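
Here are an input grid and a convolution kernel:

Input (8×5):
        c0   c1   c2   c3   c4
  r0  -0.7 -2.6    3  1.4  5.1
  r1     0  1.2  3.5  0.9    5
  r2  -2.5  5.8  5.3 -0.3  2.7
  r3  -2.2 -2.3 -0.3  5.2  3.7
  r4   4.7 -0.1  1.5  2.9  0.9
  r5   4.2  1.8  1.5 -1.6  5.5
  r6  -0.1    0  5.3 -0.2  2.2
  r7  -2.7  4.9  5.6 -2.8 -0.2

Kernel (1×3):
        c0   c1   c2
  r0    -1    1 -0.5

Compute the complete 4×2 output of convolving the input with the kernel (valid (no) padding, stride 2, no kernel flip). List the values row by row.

-3.4 -4.15
5.65 -6.95
-5.55 0.95
-2.55 -6.6

Output[0,0]: The receptive field on the input at this output position is [-0.7 -2.6 3]. Elementwise product with the kernel and sum: -0.7·-1 + -2.6·1 + 3·-0.5.
Output[0,1]: The receptive field on the input at this output position is [3 1.4 5.1]. Elementwise product with the kernel and sum: 3·-1 + 1.4·1 + 5.1·-0.5.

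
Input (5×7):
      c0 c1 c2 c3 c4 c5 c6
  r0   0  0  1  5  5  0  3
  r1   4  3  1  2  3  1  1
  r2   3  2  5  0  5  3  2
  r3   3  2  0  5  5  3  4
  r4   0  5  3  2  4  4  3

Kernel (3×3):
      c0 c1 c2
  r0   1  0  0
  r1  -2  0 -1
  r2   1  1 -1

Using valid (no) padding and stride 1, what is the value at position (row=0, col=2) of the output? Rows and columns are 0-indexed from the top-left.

The receptive field on the input at this output position is [1 5 5 / 1 2 3 / 5 0 5]. Elementwise product with the kernel and sum: 1·1 + 1·-2 + 3·-1 + 5·1 + 0·1 + 5·-1.

-4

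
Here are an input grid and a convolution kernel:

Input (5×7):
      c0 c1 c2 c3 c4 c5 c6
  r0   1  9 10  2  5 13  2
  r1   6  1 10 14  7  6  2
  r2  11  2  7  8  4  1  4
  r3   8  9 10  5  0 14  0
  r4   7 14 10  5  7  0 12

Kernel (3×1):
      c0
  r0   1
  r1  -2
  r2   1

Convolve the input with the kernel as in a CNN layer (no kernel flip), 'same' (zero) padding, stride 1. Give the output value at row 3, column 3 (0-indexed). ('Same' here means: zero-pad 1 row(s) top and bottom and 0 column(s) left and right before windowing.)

3

The receptive field on the zero-padded input at this output position is [8 / 5 / 5]. Elementwise product with the kernel and sum: 8·1 + 5·-2 + 5·1.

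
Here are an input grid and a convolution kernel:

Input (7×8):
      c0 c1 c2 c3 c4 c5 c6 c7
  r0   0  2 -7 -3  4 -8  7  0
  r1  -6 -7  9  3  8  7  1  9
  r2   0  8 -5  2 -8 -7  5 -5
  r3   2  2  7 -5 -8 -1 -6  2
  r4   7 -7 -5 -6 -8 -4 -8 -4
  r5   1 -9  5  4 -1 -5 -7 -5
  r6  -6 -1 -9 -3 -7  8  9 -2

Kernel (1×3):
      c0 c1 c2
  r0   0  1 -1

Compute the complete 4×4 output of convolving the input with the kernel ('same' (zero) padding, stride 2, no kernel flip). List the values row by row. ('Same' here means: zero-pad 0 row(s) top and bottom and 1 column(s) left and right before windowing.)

-2 -4 12 7
-8 -7 -1 10
14 1 -4 -4
-5 -6 -15 11

Output[0,0]: The receptive field on the zero-padded input at this output position is [0 0 2]. Elementwise product with the kernel and sum: 0·1 + 2·-1.
Output[0,1]: The receptive field on the zero-padded input at this output position is [2 -7 -3]. Elementwise product with the kernel and sum: -7·1 + -3·-1.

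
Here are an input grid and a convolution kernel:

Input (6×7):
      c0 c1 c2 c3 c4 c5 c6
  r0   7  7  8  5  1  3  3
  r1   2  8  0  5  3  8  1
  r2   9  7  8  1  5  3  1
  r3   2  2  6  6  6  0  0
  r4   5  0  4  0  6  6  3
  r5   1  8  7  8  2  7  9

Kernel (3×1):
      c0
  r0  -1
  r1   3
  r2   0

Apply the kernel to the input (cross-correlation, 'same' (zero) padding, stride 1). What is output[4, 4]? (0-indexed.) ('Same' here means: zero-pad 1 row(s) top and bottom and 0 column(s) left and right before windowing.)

12

The receptive field on the zero-padded input at this output position is [6 / 6 / 2]. Elementwise product with the kernel and sum: 6·-1 + 6·3.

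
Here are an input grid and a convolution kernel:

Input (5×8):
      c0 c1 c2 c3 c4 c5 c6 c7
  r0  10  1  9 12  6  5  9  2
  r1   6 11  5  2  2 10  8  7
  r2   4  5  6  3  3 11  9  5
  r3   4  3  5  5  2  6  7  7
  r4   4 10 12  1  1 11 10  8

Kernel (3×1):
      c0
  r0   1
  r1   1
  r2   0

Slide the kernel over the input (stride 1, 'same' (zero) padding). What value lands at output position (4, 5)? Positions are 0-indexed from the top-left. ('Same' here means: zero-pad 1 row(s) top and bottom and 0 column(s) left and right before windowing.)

The receptive field on the zero-padded input at this output position is [6 / 11 / 0]. Elementwise product with the kernel and sum: 6·1 + 11·1.

17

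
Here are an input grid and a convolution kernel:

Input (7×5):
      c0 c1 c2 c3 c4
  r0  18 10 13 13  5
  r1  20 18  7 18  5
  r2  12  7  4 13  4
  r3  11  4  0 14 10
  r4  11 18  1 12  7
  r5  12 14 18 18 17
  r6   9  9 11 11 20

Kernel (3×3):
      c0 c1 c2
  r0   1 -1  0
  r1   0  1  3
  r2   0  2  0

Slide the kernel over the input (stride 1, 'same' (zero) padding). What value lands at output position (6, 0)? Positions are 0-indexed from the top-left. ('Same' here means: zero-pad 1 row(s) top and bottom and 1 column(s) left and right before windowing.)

24

The receptive field on the zero-padded input at this output position is [0 12 14 / 0 9 9 / 0 0 0]. Elementwise product with the kernel and sum: 0·1 + 12·-1 + 9·1 + 9·3 + 0·2.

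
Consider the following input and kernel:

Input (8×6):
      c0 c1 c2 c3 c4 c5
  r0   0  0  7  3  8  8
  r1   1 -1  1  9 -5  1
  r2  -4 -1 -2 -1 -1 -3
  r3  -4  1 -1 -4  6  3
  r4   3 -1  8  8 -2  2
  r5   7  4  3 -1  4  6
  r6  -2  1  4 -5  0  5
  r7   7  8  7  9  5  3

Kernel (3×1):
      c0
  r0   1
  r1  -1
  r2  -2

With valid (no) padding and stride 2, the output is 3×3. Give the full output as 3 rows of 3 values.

7 10 15
-6 -17 -3
0 -3 -6

Output[0,0]: The receptive field on the input at this output position is [0 / 1 / -4]. Elementwise product with the kernel and sum: 0·1 + 1·-1 + -4·-2.
Output[0,1]: The receptive field on the input at this output position is [7 / 1 / -2]. Elementwise product with the kernel and sum: 7·1 + 1·-1 + -2·-2.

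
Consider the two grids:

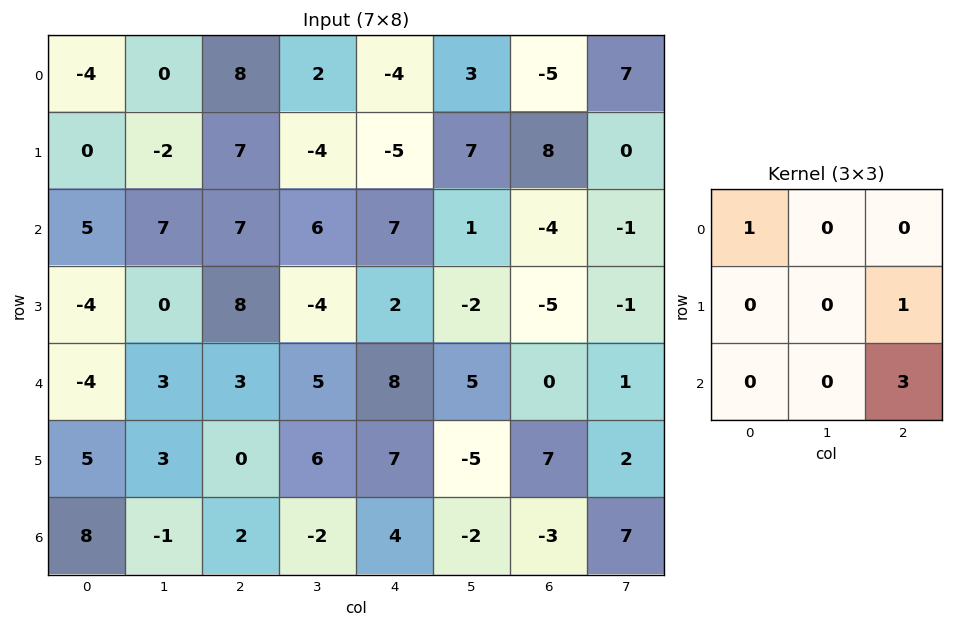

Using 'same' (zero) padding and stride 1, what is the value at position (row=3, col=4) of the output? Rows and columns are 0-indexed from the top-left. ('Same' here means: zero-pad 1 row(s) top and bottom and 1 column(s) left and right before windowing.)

19

The receptive field on the zero-padded input at this output position is [6 7 1 / -4 2 -2 / 5 8 5]. Elementwise product with the kernel and sum: 6·1 + -2·1 + 5·3.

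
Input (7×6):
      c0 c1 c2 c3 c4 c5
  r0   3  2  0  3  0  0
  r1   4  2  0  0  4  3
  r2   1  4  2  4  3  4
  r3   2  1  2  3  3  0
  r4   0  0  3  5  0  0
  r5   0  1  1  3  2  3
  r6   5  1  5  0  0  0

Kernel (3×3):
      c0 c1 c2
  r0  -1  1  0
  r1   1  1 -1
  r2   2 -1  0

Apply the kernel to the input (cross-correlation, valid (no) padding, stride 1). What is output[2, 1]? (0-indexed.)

The receptive field on the input at this output position is [4 2 4 / 1 2 3 / 0 3 5]. Elementwise product with the kernel and sum: 4·-1 + 2·1 + 1·1 + 2·1 + 3·-1 + 0·2 + 3·-1.

-5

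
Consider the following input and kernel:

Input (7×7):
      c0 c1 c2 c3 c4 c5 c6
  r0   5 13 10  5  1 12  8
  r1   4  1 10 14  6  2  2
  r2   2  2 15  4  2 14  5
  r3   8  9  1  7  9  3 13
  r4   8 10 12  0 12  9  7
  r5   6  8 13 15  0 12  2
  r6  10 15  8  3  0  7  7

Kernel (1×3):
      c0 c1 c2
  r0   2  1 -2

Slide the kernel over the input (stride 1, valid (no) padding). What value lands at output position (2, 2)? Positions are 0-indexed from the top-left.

The receptive field on the input at this output position is [15 4 2]. Elementwise product with the kernel and sum: 15·2 + 4·1 + 2·-2.

30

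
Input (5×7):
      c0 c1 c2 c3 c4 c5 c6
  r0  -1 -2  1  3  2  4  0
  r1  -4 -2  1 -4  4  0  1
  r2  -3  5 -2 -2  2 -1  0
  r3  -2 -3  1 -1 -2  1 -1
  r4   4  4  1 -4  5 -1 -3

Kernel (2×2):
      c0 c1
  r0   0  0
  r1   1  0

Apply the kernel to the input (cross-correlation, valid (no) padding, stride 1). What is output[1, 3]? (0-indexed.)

The receptive field on the input at this output position is [-4 4 / -2 2]. Elementwise product with the kernel and sum: -2·1.

-2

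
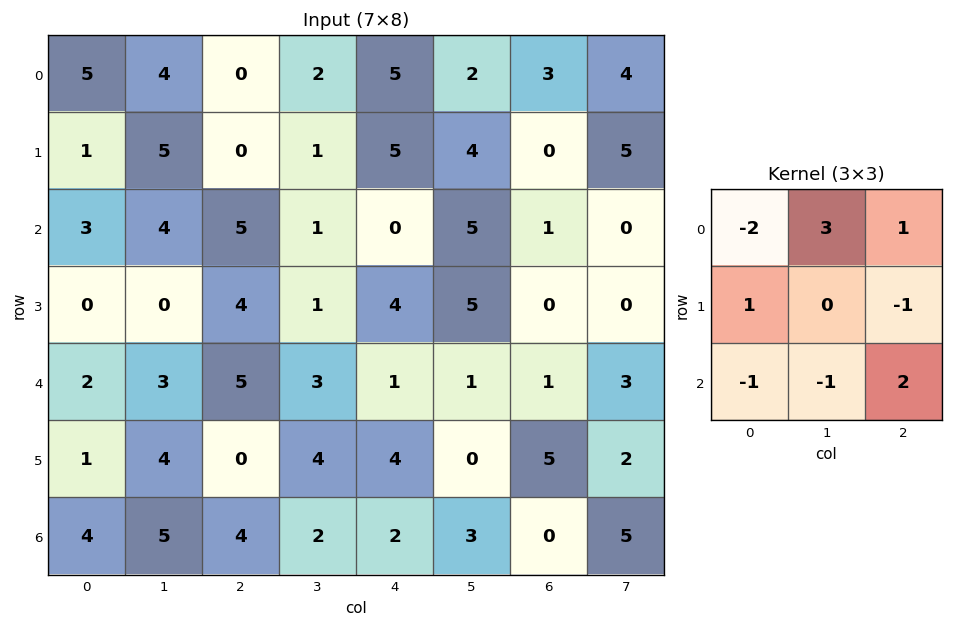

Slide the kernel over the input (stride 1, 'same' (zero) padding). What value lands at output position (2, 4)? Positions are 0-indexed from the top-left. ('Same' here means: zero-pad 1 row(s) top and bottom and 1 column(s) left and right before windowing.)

The receptive field on the zero-padded input at this output position is [1 5 4 / 1 0 5 / 1 4 5]. Elementwise product with the kernel and sum: 1·-2 + 5·3 + 4·1 + 1·1 + 5·-1 + 1·-1 + 4·-1 + 5·2.

18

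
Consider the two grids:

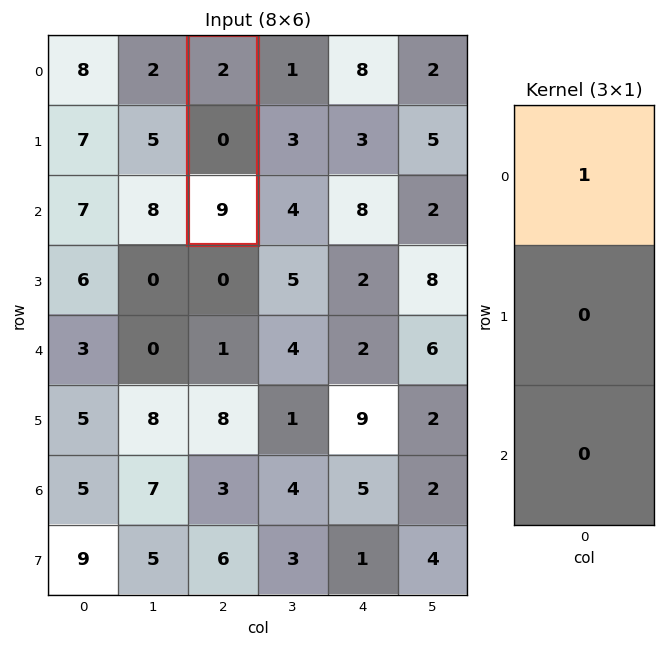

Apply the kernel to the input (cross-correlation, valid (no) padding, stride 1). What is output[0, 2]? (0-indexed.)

2

The receptive field on the input at this output position is [2 / 0 / 9]. Elementwise product with the kernel and sum: 2·1.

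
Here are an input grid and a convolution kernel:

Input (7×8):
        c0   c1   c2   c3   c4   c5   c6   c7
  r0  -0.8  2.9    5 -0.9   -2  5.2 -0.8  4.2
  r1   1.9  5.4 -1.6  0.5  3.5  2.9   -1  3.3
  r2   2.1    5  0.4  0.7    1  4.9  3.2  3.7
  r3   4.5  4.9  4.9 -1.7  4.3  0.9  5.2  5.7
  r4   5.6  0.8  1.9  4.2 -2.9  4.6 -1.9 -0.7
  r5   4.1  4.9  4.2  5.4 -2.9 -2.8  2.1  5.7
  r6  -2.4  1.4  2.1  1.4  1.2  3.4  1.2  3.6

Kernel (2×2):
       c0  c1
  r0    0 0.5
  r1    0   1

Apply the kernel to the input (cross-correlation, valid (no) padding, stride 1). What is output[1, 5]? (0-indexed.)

The receptive field on the input at this output position is [2.9 -1 / 4.9 3.2]. Elementwise product with the kernel and sum: -1·0.5 + 3.2·1.

2.7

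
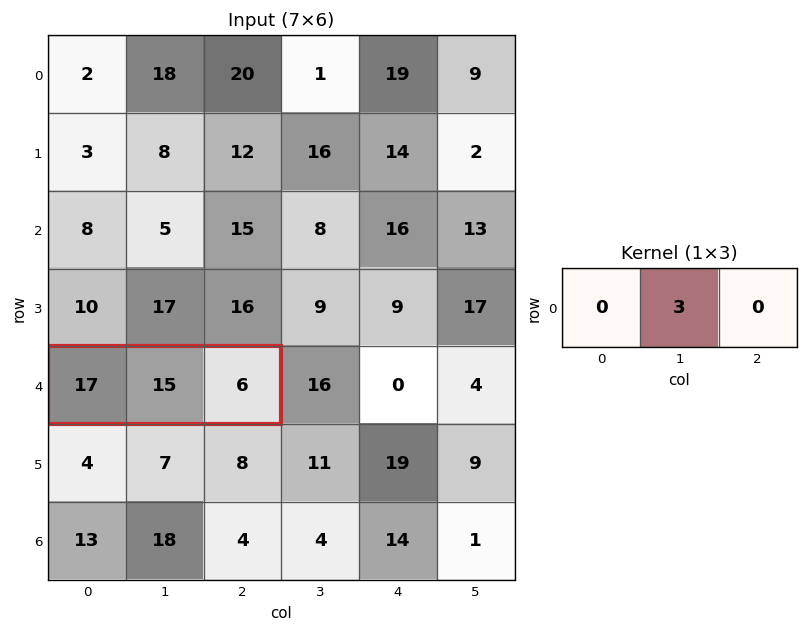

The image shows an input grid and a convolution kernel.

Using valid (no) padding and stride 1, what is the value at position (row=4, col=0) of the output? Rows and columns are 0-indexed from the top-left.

45

The receptive field on the input at this output position is [17 15 6]. Elementwise product with the kernel and sum: 15·3.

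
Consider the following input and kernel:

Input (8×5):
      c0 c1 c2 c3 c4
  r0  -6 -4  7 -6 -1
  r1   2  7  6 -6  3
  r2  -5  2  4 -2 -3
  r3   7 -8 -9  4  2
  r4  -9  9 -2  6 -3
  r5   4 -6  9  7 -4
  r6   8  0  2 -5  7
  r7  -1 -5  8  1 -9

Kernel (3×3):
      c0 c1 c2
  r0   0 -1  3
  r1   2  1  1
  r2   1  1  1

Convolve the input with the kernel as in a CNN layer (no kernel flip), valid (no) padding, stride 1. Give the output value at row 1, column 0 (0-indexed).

The receptive field on the input at this output position is [2 7 6 / -5 2 4 / 7 -8 -9]. Elementwise product with the kernel and sum: 7·-1 + 6·3 + -5·2 + 2·1 + 4·1 + 7·1 + -8·1 + -9·1.

-3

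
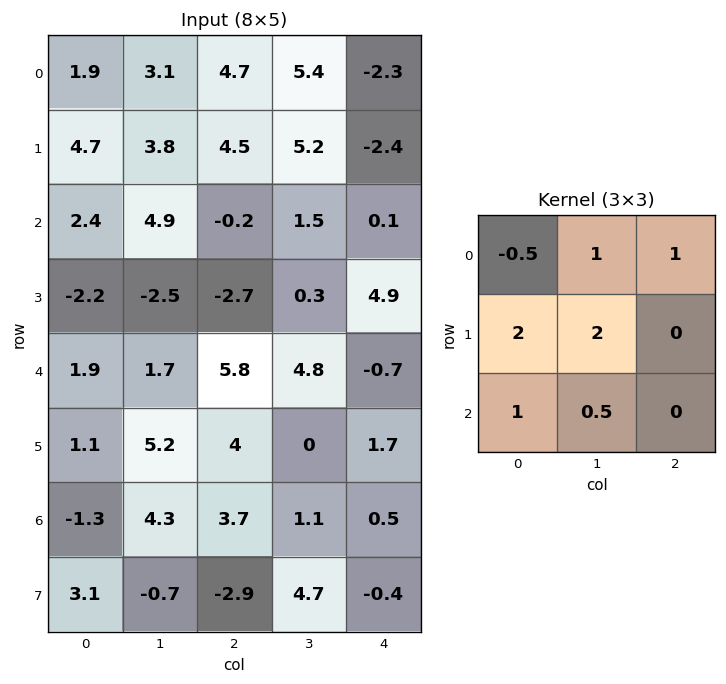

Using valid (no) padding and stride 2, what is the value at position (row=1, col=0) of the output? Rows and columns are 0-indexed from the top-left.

The receptive field on the input at this output position is [2.4 4.9 -0.2 / -2.2 -2.5 -2.7 / 1.9 1.7 5.8]. Elementwise product with the kernel and sum: 2.4·-0.5 + 4.9·1 + -0.2·1 + -2.2·2 + -2.5·2 + 1.9·1 + 1.7·0.5.

-3.15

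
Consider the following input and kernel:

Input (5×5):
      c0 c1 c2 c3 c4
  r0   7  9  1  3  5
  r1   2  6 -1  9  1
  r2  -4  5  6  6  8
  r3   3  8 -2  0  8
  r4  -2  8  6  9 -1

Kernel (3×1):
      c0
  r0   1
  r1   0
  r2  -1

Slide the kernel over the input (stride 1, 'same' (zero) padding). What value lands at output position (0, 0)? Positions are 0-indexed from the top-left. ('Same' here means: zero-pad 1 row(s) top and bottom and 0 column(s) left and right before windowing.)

The receptive field on the zero-padded input at this output position is [0 / 7 / 2]. Elementwise product with the kernel and sum: 0·1 + 2·-1.

-2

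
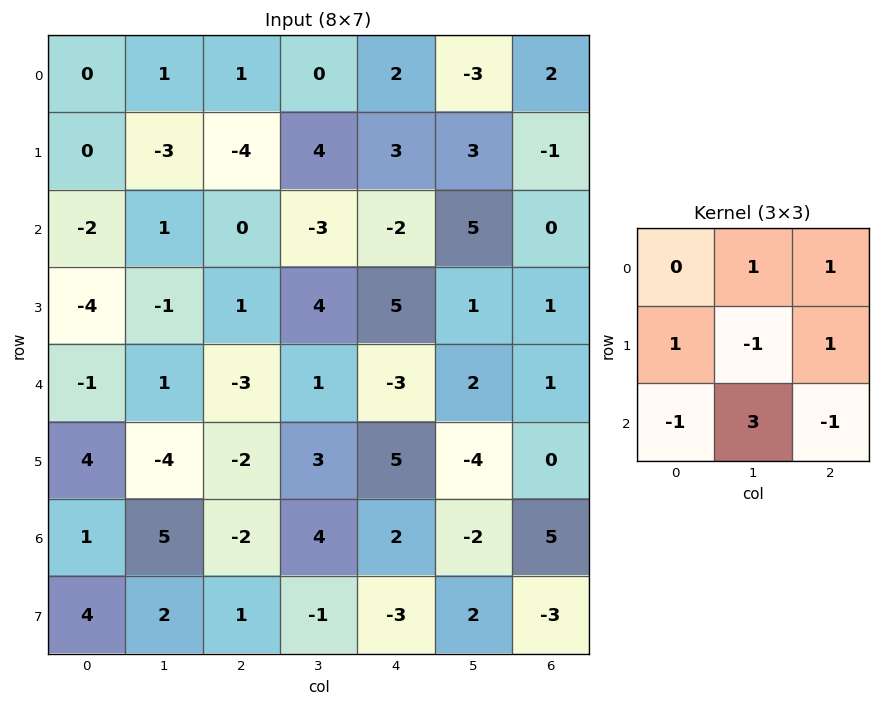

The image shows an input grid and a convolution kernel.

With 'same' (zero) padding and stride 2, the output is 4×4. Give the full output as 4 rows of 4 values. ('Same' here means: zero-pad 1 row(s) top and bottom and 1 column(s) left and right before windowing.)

Output[0,0]: The receptive field on the zero-padded input at this output position is [0 0 0 / 0 0 1 / 0 0 -3]. Elementwise product with the kernel and sum: 0·1 + 0·1 + 0·1 + 0·-1 + 1·1 + 0·-1 + 0·3 + -3·-1.

4 -13 -3 -11
-11 -2 20 6
13 5 28 6
14 14 -9 -18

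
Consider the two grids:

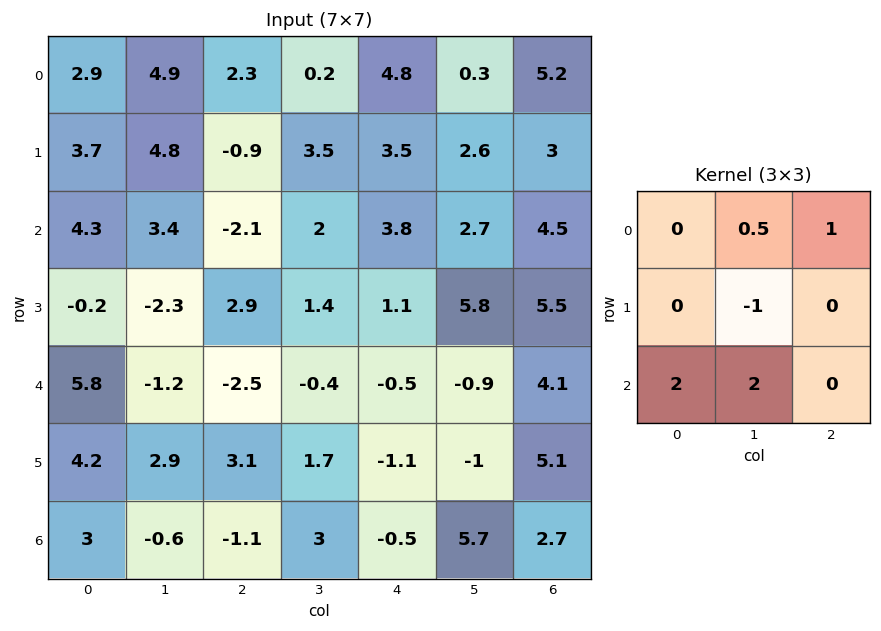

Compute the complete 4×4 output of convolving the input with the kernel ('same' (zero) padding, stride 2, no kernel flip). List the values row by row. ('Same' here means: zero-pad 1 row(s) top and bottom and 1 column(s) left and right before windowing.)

Output[0,0]: The receptive field on the zero-padded input at this output position is [0 0 0 / 0 2.9 4.9 / 0 3.7 4.8]. Elementwise product with the kernel and sum: 0·0.5 + 0·1 + 2.9·-1 + 0·2 + 3.7·2.
Output[0,1]: The receptive field on the zero-padded input at this output position is [0 0 0 / 4.9 2.3 0.2 / 4.8 -0.9 3.5]. Elementwise product with the kernel and sum: 0·0.5 + 0·1 + 2.3·-1 + 4.8·2 + -0.9·2.

4.5 5.5 9.2 6
1.95 6.35 5.55 19.6
0.2 17.35 8.05 6.85
2 4.35 -1.05 -0.15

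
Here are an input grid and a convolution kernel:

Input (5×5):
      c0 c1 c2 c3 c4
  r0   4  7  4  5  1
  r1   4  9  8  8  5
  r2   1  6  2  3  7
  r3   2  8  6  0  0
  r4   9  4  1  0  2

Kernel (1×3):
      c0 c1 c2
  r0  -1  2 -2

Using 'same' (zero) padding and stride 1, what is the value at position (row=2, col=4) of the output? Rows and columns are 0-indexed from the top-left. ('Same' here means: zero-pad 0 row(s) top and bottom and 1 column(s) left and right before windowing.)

The receptive field on the zero-padded input at this output position is [3 7 0]. Elementwise product with the kernel and sum: 3·-1 + 7·2 + 0·-2.

11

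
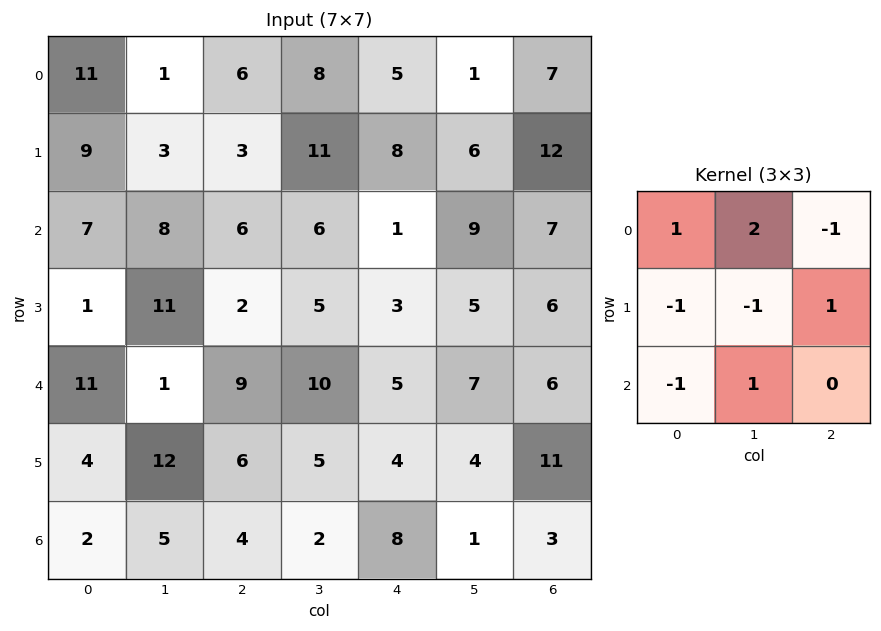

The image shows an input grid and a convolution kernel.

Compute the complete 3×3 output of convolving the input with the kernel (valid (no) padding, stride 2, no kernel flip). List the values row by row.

-1 11 6
-3 14 12
-3 15 9

Output[0,0]: The receptive field on the input at this output position is [11 1 6 / 9 3 3 / 7 8 6]. Elementwise product with the kernel and sum: 11·1 + 1·2 + 6·-1 + 9·-1 + 3·-1 + 3·1 + 7·-1 + 8·1.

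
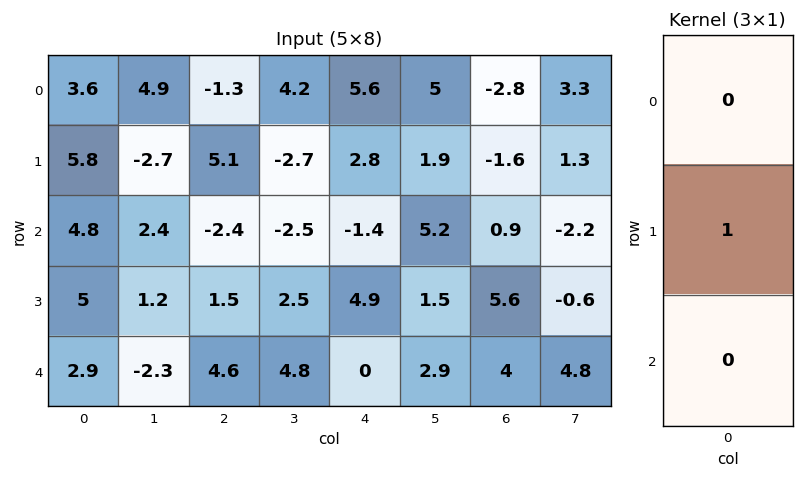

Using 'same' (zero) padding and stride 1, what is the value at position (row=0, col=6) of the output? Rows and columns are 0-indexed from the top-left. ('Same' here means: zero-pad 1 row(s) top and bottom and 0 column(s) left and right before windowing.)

The receptive field on the zero-padded input at this output position is [0 / -2.8 / -1.6]. Elementwise product with the kernel and sum: -2.8·1.

-2.8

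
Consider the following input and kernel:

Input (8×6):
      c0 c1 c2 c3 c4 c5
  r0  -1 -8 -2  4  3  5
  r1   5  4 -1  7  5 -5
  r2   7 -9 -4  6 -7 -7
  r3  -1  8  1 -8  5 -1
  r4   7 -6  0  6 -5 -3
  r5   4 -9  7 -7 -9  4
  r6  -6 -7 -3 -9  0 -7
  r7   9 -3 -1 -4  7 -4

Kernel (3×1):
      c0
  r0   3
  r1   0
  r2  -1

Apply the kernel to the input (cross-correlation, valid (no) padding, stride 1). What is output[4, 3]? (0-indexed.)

27

The receptive field on the input at this output position is [6 / -7 / -9]. Elementwise product with the kernel and sum: 6·3 + -9·-1.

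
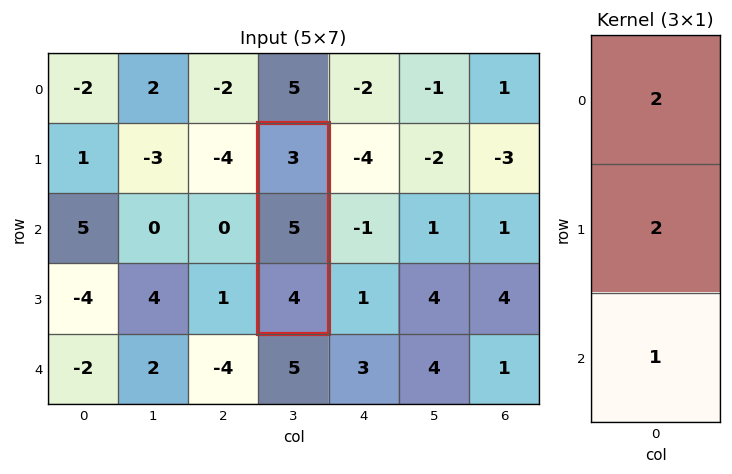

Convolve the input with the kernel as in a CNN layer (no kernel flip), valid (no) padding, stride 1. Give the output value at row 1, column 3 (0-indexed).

The receptive field on the input at this output position is [3 / 5 / 4]. Elementwise product with the kernel and sum: 3·2 + 5·2 + 4·1.

20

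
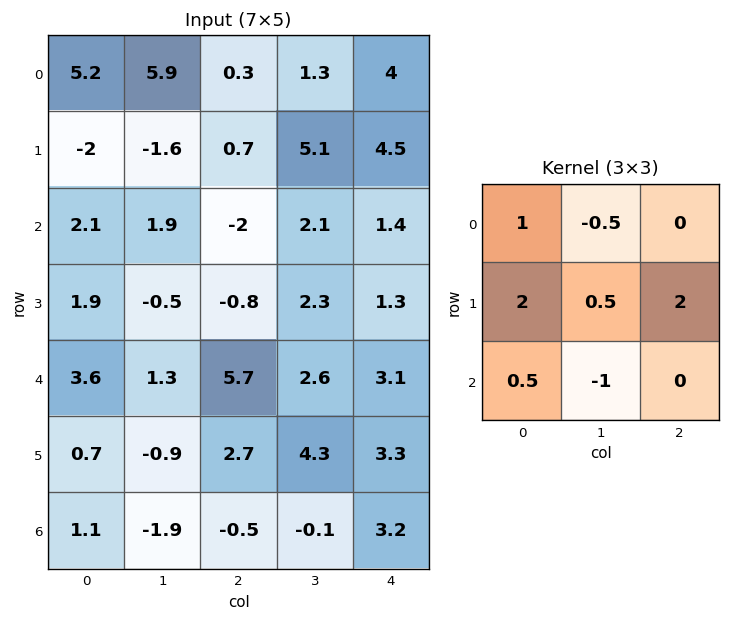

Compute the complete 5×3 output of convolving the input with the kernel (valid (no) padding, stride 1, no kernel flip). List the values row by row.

-2 16.05 9.5
1.4 5.6 -4.7
3.6 1.05 -0.65
22.65 7.4 14
11.75 6.15 18.4

Output[0,0]: The receptive field on the input at this output position is [5.2 5.9 0.3 / -2 -1.6 0.7 / 2.1 1.9 -2]. Elementwise product with the kernel and sum: 5.2·1 + 5.9·-0.5 + -2·2 + -1.6·0.5 + 0.7·2 + 2.1·0.5 + 1.9·-1.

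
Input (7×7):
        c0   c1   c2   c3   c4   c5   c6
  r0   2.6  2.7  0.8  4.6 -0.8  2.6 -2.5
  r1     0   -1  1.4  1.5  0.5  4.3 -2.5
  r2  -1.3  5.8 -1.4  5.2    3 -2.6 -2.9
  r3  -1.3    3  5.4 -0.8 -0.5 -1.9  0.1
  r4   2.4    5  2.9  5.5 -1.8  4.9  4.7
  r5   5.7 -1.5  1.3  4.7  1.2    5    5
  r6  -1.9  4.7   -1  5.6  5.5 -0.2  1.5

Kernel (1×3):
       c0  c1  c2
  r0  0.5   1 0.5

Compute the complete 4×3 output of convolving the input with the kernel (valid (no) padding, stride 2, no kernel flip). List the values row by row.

Output[0,0]: The receptive field on the input at this output position is [2.6 2.7 0.8]. Elementwise product with the kernel and sum: 2.6·0.5 + 2.7·1 + 0.8·0.5.
Output[0,1]: The receptive field on the input at this output position is [0.8 4.6 -0.8]. Elementwise product with the kernel and sum: 0.8·0.5 + 4.6·1 + -0.8·0.5.

4.4 4.6 0.95
4.45 6 -2.55
7.65 6.05 6.35
3.25 7.85 3.3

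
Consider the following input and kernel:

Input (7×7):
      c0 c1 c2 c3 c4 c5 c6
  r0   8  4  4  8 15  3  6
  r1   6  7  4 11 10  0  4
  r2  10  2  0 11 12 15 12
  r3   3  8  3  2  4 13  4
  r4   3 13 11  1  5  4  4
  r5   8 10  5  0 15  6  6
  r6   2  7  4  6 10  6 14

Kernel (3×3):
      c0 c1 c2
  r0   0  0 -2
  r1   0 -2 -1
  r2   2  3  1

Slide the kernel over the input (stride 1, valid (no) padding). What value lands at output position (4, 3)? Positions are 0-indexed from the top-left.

The receptive field on the input at this output position is [1 5 4 / 0 15 6 / 6 10 6]. Elementwise product with the kernel and sum: 4·-2 + 15·-2 + 6·-1 + 6·2 + 10·3 + 6·1.

4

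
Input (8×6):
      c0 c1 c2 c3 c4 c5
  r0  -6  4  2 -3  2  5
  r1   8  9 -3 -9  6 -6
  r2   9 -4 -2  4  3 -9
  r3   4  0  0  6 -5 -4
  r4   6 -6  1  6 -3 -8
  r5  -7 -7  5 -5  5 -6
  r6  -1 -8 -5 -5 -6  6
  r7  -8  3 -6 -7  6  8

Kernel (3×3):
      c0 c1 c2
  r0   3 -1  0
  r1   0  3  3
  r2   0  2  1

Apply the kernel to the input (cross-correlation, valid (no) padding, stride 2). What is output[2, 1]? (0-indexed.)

The receptive field on the input at this output position is [1 6 -3 / 5 -5 5 / -5 -5 -6]. Elementwise product with the kernel and sum: 1·3 + 6·-1 + -5·3 + 5·3 + -5·2 + -6·1.

-19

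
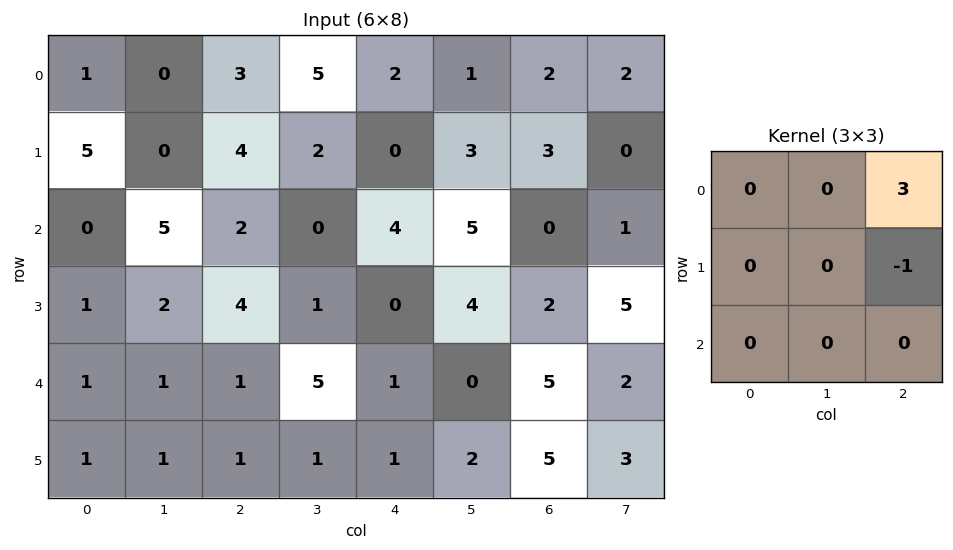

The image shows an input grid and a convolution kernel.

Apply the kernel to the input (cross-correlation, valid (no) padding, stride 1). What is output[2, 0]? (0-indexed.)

The receptive field on the input at this output position is [0 5 2 / 1 2 4 / 1 1 1]. Elementwise product with the kernel and sum: 2·3 + 4·-1.

2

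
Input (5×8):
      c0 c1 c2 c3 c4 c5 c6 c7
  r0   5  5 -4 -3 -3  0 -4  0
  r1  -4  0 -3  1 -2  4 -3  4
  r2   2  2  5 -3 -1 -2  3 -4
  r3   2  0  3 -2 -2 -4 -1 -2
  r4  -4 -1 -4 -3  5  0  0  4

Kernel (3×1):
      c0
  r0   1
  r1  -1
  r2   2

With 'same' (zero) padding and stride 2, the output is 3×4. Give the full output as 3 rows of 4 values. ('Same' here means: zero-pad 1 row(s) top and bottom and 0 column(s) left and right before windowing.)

-13 -2 -1 -2
-2 -2 -5 -8
6 7 -7 -1

Output[0,0]: The receptive field on the zero-padded input at this output position is [0 / 5 / -4]. Elementwise product with the kernel and sum: 0·1 + 5·-1 + -4·2.
Output[0,1]: The receptive field on the zero-padded input at this output position is [0 / -4 / -3]. Elementwise product with the kernel and sum: 0·1 + -4·-1 + -3·2.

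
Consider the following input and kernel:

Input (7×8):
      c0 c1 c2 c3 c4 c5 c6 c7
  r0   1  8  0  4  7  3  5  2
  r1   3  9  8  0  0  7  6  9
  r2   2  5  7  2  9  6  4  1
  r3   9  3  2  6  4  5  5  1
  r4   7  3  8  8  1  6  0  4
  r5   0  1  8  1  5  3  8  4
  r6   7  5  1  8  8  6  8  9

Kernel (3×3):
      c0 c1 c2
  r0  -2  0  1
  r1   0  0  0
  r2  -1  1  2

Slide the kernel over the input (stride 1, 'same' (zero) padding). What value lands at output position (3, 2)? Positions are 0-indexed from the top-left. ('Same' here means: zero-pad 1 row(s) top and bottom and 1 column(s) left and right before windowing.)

The receptive field on the zero-padded input at this output position is [5 7 2 / 3 2 6 / 3 8 8]. Elementwise product with the kernel and sum: 5·-2 + 2·1 + 3·-1 + 8·1 + 8·2.

13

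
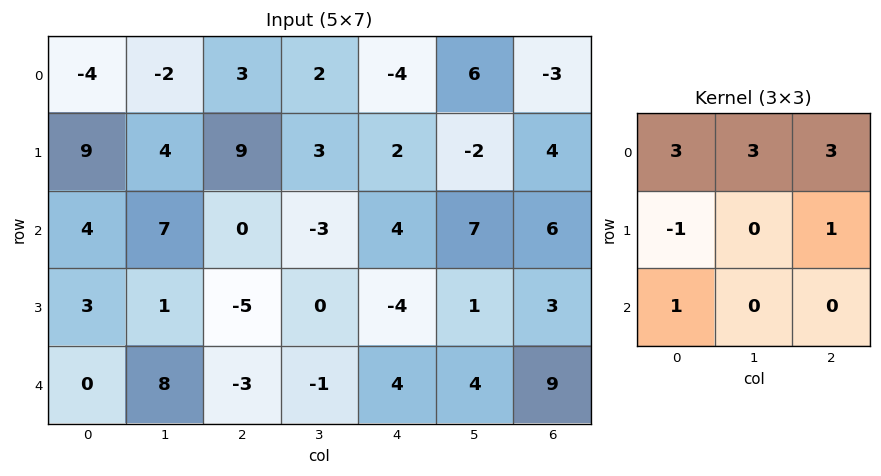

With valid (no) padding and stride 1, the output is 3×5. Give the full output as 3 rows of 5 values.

-5 15 -4 4 3
65 39 41 19 10
25 19 1 24 62

Output[0,0]: The receptive field on the input at this output position is [-4 -2 3 / 9 4 9 / 4 7 0]. Elementwise product with the kernel and sum: -4·3 + -2·3 + 3·3 + 9·-1 + 9·1 + 4·1.
Output[0,1]: The receptive field on the input at this output position is [-2 3 2 / 4 9 3 / 7 0 -3]. Elementwise product with the kernel and sum: -2·3 + 3·3 + 2·3 + 4·-1 + 3·1 + 7·1.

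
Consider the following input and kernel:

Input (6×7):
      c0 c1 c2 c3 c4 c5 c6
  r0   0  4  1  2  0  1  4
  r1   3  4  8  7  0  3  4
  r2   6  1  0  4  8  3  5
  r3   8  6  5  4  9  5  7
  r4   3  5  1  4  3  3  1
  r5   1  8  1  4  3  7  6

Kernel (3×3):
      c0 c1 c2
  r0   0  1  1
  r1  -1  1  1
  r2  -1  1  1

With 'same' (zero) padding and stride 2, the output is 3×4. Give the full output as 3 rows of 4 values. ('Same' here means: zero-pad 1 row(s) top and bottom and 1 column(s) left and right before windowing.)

Output[0,0]: The receptive field on the zero-padded input at this output position is [0 0 0 / 0 0 4 / 0 3 4]. Elementwise product with the kernel and sum: 0·1 + 0·1 + 0·-1 + 0·1 + 4·1 + 0·-1 + 3·1 + 4·1.

11 10 -5 4
28 21 20 8
31 6 22 4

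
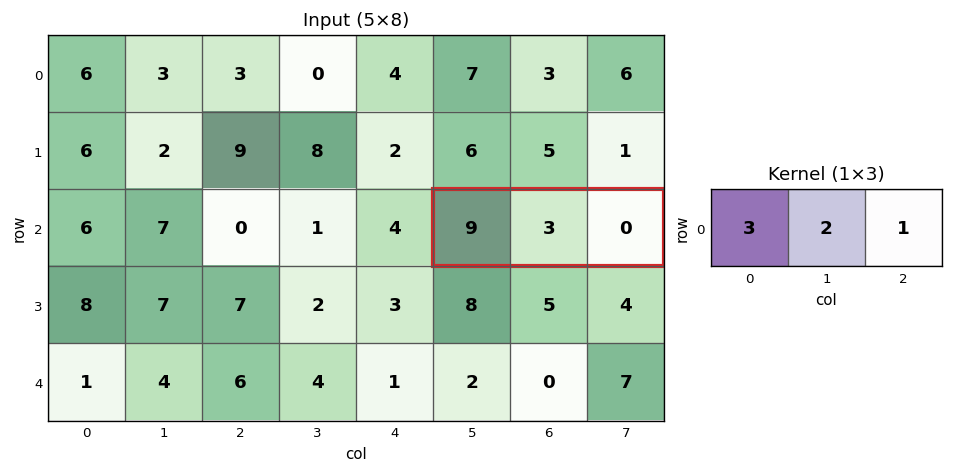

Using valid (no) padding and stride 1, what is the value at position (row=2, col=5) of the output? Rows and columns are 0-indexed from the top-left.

33

The receptive field on the input at this output position is [9 3 0]. Elementwise product with the kernel and sum: 9·3 + 3·2 + 0·1.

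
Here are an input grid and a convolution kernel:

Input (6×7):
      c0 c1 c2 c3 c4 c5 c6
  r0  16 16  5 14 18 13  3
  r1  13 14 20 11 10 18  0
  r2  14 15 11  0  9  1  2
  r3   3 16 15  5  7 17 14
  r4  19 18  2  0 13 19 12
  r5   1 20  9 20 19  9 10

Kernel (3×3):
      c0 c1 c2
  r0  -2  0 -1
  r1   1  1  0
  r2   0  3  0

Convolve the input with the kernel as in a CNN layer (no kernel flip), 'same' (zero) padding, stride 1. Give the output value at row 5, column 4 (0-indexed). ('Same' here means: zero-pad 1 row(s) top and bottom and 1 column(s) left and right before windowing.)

20

The receptive field on the zero-padded input at this output position is [0 13 19 / 20 19 9 / 0 0 0]. Elementwise product with the kernel and sum: 0·-2 + 19·-1 + 20·1 + 19·1 + 0·3.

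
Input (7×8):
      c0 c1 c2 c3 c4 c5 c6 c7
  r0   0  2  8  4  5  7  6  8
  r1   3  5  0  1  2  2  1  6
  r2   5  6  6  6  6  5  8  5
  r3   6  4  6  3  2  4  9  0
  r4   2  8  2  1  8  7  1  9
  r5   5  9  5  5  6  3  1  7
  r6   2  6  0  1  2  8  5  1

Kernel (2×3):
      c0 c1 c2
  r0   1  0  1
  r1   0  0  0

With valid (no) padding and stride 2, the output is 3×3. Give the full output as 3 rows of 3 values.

Output[0,0]: The receptive field on the input at this output position is [0 2 8 / 3 5 0]. Elementwise product with the kernel and sum: 0·1 + 8·1.

8 13 11
11 12 14
4 10 9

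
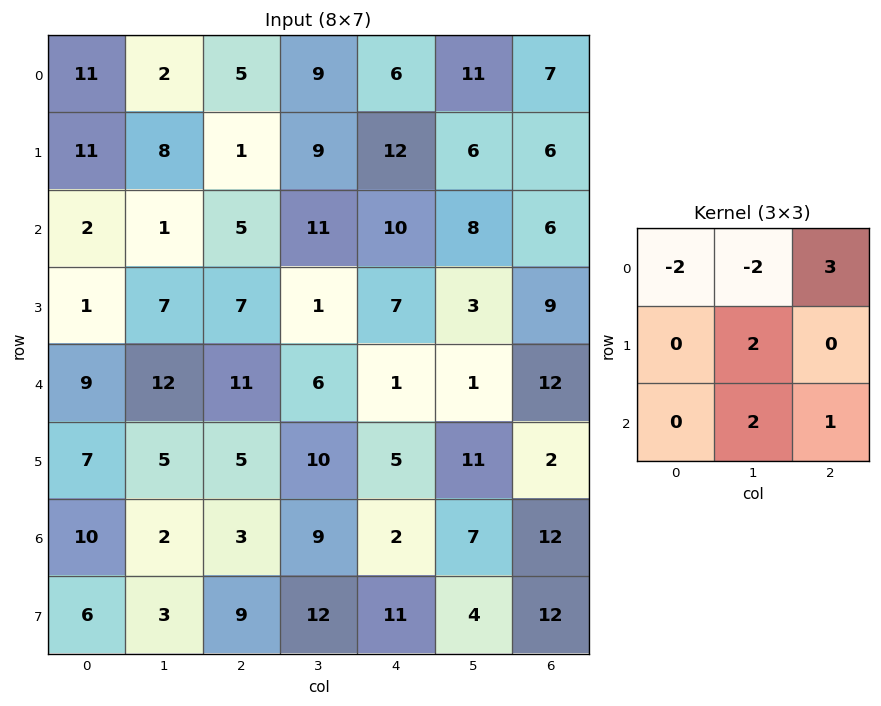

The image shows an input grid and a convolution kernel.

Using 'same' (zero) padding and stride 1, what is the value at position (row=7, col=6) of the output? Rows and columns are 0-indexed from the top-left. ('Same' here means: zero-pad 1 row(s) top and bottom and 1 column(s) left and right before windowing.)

The receptive field on the zero-padded input at this output position is [7 12 0 / 4 12 0 / 0 0 0]. Elementwise product with the kernel and sum: 7·-2 + 12·-2 + 0·3 + 12·2 + 0·2 + 0·1.

-14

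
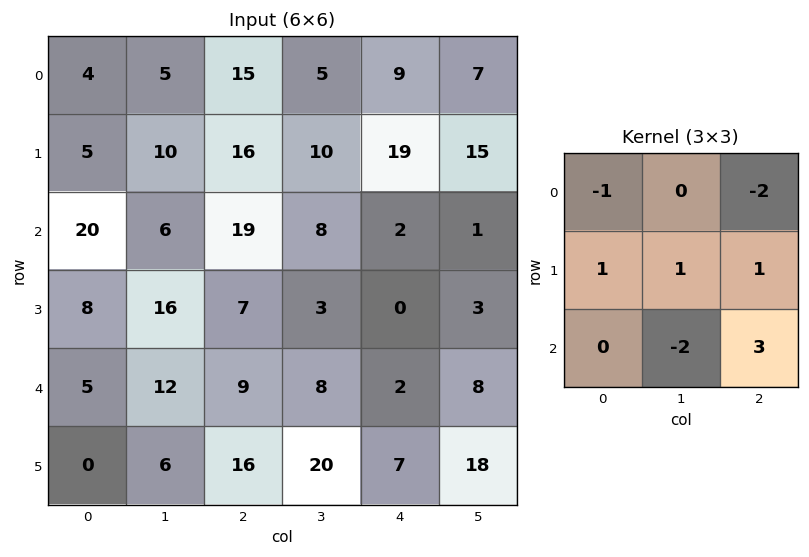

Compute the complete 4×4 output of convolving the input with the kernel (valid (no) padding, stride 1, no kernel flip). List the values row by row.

42 7 2 24
-3 -2 -31 -20
-24 10 -23 16
40 35 -7 49

Output[0,0]: The receptive field on the input at this output position is [4 5 15 / 5 10 16 / 20 6 19]. Elementwise product with the kernel and sum: 4·-1 + 15·-2 + 5·1 + 10·1 + 16·1 + 6·-2 + 19·3.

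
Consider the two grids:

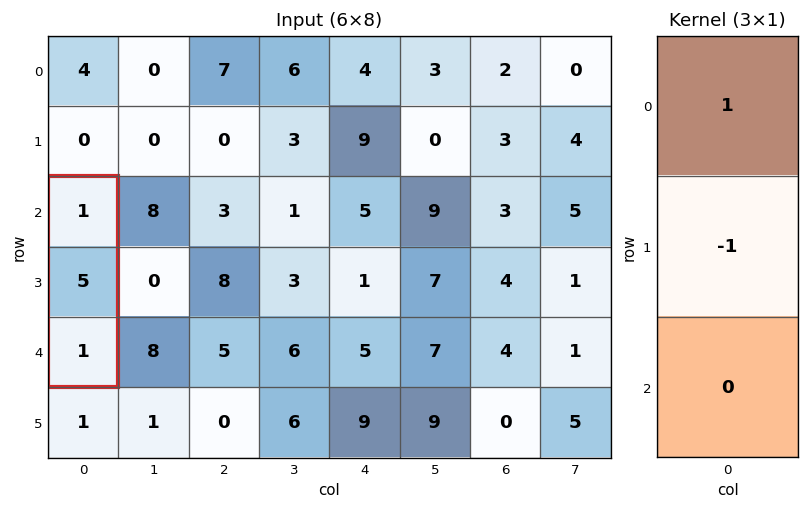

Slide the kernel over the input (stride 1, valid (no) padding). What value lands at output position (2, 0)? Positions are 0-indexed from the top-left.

The receptive field on the input at this output position is [1 / 5 / 1]. Elementwise product with the kernel and sum: 1·1 + 5·-1.

-4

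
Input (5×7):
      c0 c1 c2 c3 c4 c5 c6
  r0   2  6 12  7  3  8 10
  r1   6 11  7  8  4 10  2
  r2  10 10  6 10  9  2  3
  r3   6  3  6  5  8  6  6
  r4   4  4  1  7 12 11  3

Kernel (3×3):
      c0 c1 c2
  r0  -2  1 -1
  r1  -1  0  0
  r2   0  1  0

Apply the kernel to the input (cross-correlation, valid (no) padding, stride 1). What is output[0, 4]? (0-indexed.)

-10

The receptive field on the input at this output position is [3 8 10 / 4 10 2 / 9 2 3]. Elementwise product with the kernel and sum: 3·-2 + 8·1 + 10·-1 + 4·-1 + 2·1.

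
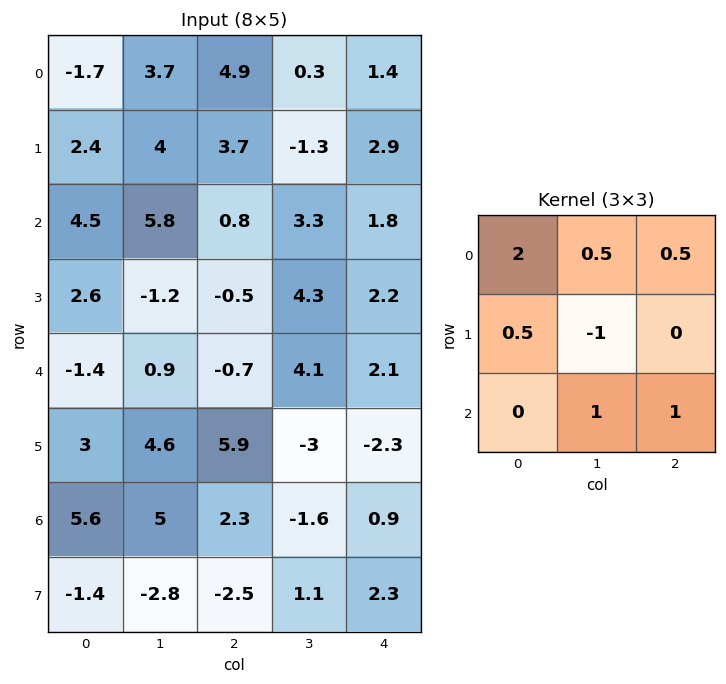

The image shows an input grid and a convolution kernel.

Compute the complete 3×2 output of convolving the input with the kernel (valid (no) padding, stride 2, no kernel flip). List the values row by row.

Output[0,0]: The receptive field on the input at this output position is [-1.7 3.7 4.9 / 2.4 4 3.7 / 4.5 5.8 0.8]. Elementwise product with the kernel and sum: -1.7·2 + 3.7·0.5 + 4.9·0.5 + 2.4·0.5 + 4·-1 + 5.8·1 + 0.8·1.
Output[0,1]: The receptive field on the input at this output position is [4.9 0.3 1.4 / 3.7 -1.3 2.9 / 0.8 3.3 1.8]. Elementwise product with the kernel and sum: 4.9·2 + 0.3·0.5 + 1.4·0.5 + 3.7·0.5 + -1.3·-1 + 3.3·1 + 1.8·1.

4.7 18.9
15 5.8
1.5 6.95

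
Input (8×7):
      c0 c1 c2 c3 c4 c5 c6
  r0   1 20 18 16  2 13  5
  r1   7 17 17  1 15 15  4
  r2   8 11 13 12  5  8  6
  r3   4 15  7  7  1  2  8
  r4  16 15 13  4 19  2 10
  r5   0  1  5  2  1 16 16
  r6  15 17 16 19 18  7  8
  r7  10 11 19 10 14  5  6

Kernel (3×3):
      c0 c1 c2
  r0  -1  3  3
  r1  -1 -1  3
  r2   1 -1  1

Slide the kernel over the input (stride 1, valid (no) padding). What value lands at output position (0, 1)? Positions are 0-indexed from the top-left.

The receptive field on the input at this output position is [20 18 16 / 17 17 1 / 11 13 12]. Elementwise product with the kernel and sum: 20·-1 + 18·3 + 16·3 + 17·-1 + 17·-1 + 1·3 + 11·1 + 13·-1 + 12·1.

61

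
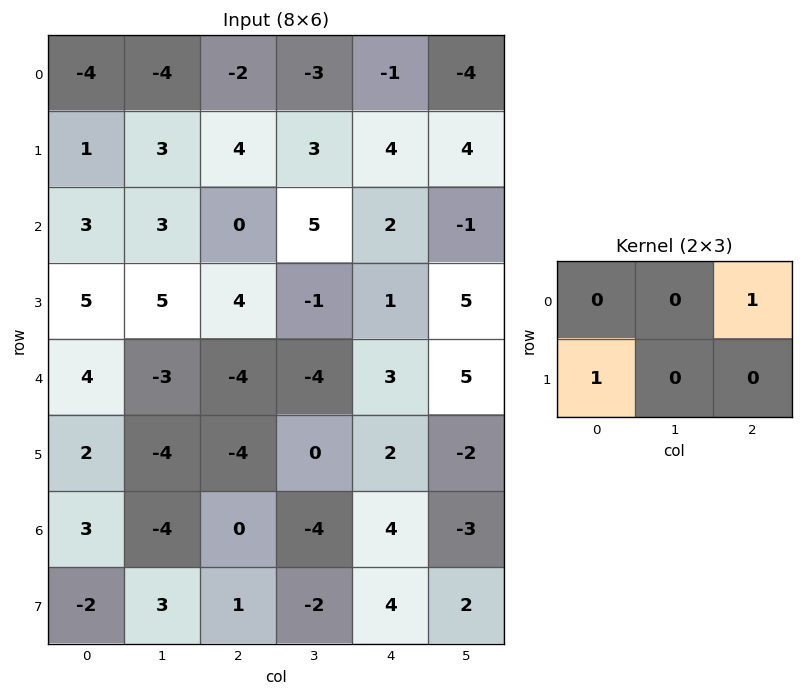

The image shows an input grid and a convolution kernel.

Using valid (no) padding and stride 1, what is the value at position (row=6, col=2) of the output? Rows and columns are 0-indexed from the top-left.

5

The receptive field on the input at this output position is [0 -4 4 / 1 -2 4]. Elementwise product with the kernel and sum: 4·1 + 1·1.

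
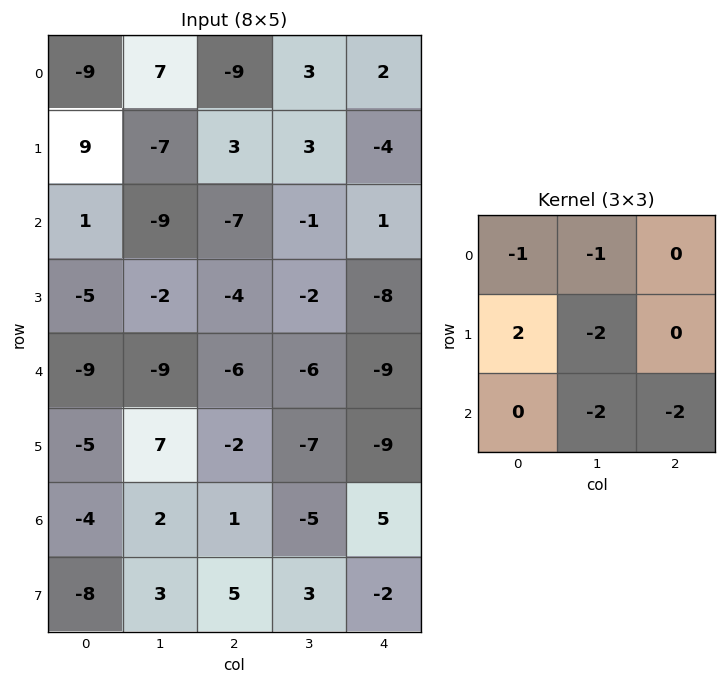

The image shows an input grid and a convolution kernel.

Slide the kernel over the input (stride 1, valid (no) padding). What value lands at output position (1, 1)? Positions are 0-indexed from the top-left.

The receptive field on the input at this output position is [-7 3 3 / -9 -7 -1 / -2 -4 -2]. Elementwise product with the kernel and sum: -7·-1 + 3·-1 + -9·2 + -7·-2 + -4·-2 + -2·-2.

12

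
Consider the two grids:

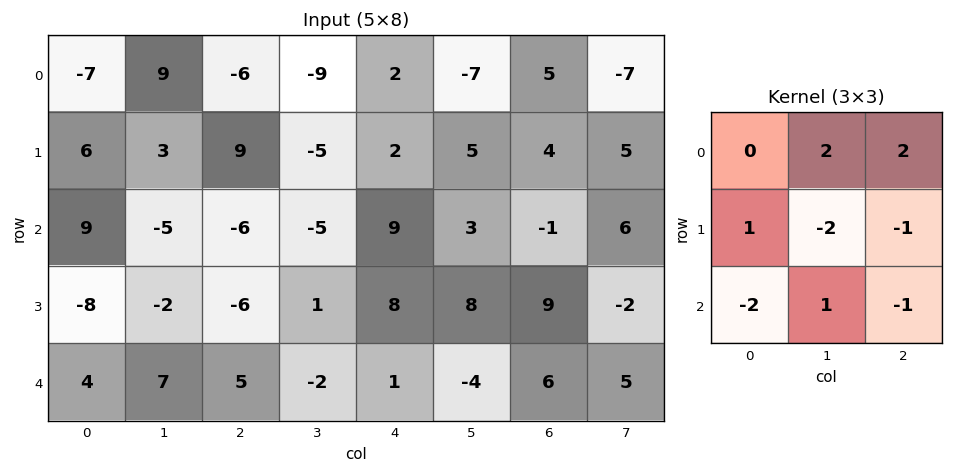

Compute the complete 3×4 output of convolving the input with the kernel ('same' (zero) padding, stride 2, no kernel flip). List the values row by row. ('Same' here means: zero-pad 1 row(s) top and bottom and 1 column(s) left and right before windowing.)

8 38 1 -21
-1 17 -14 12
-35 -11 32 -7

Output[0,0]: The receptive field on the zero-padded input at this output position is [0 0 0 / 0 -7 9 / 0 6 3]. Elementwise product with the kernel and sum: 0·2 + 0·2 + 0·1 + -7·-2 + 9·-1 + 0·-2 + 6·1 + 3·-1.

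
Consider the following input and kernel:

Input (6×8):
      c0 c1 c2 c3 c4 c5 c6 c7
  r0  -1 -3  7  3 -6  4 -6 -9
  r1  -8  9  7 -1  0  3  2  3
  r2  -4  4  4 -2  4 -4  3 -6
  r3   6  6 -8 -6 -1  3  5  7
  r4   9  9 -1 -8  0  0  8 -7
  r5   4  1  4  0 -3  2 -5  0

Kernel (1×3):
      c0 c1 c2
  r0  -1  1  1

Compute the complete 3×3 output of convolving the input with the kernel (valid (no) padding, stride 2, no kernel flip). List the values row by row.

5 -10 4
12 -2 -5
-1 -7 8

Output[0,0]: The receptive field on the input at this output position is [-1 -3 7]. Elementwise product with the kernel and sum: -1·-1 + -3·1 + 7·1.
Output[0,1]: The receptive field on the input at this output position is [7 3 -6]. Elementwise product with the kernel and sum: 7·-1 + 3·1 + -6·1.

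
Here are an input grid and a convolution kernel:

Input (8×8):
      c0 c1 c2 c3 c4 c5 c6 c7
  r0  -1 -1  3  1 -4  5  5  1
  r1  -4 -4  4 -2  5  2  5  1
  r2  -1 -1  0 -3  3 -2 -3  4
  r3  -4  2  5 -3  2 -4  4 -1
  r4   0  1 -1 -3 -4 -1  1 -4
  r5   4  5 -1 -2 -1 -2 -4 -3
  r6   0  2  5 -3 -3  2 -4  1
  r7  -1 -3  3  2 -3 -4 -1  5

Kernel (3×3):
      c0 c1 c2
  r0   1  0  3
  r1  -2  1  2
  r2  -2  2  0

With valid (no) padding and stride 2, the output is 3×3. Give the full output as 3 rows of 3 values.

20 -15 3
21 -4 0
-4 -31 1

Output[0,0]: The receptive field on the input at this output position is [-1 -1 3 / -4 -4 4 / -1 -1 0]. Elementwise product with the kernel and sum: -1·1 + 3·3 + -4·-2 + -4·1 + 4·2 + -1·-2 + -1·2.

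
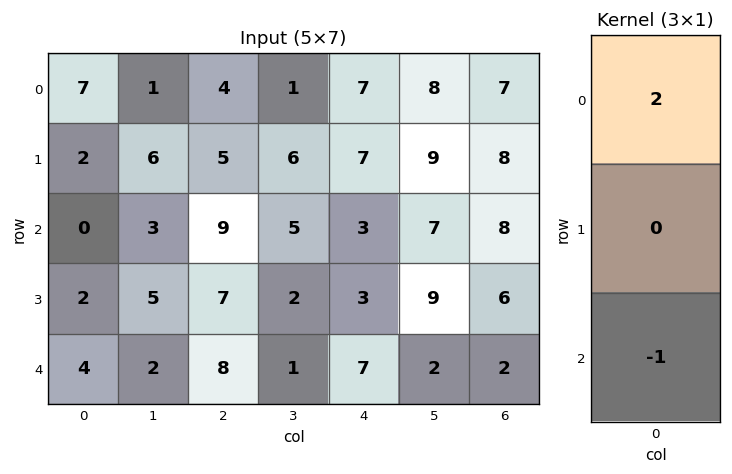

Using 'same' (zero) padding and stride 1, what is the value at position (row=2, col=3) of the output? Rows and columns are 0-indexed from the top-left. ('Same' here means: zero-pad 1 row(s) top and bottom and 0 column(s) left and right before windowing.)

10

The receptive field on the zero-padded input at this output position is [6 / 5 / 2]. Elementwise product with the kernel and sum: 6·2 + 2·-1.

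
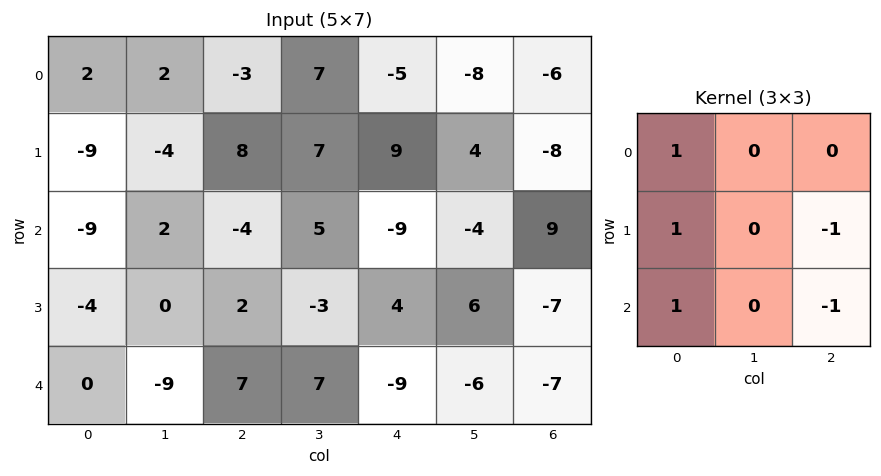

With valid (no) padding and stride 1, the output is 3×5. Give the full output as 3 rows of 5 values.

-20 -12 1 19 -6
-20 -4 11 7 2
-22 -11 10 9 0

Output[0,0]: The receptive field on the input at this output position is [2 2 -3 / -9 -4 8 / -9 2 -4]. Elementwise product with the kernel and sum: 2·1 + -9·1 + 8·-1 + -9·1 + -4·-1.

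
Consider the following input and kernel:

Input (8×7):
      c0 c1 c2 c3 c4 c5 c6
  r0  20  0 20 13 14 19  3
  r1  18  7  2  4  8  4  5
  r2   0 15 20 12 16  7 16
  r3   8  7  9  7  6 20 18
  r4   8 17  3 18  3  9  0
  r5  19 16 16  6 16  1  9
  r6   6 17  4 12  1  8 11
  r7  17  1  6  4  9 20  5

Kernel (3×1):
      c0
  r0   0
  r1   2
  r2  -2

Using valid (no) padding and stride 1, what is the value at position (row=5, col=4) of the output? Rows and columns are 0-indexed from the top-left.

-16

The receptive field on the input at this output position is [16 / 1 / 9]. Elementwise product with the kernel and sum: 1·2 + 9·-2.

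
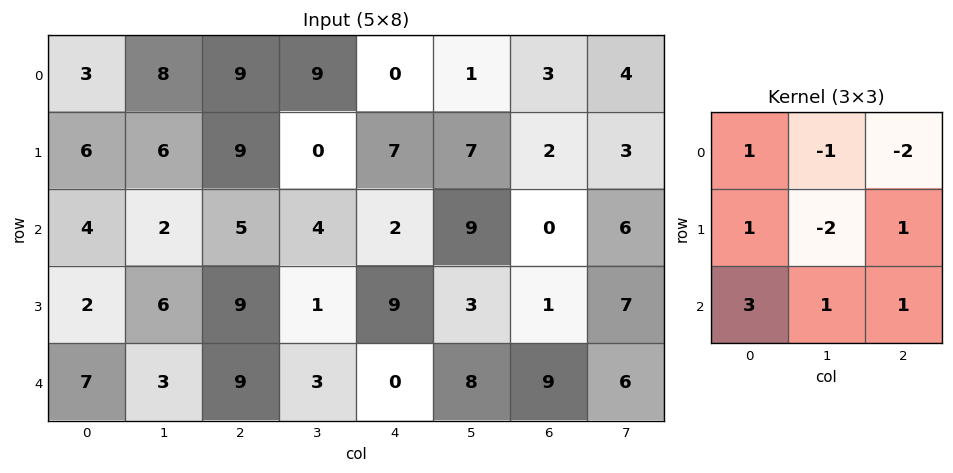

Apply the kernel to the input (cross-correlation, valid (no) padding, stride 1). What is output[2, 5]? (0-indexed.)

44

The receptive field on the input at this output position is [9 0 6 / 3 1 7 / 8 9 6]. Elementwise product with the kernel and sum: 9·1 + 0·-1 + 6·-2 + 3·1 + 1·-2 + 7·1 + 8·3 + 9·1 + 6·1.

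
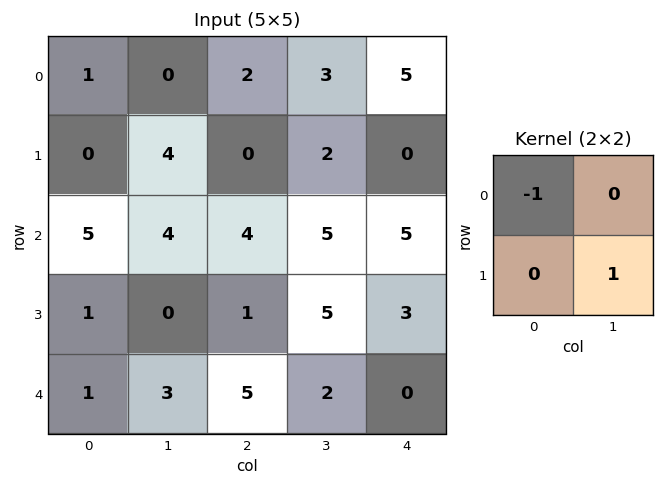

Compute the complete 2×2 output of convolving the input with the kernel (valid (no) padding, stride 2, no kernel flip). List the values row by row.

3 0
-5 1

Output[0,0]: The receptive field on the input at this output position is [1 0 / 0 4]. Elementwise product with the kernel and sum: 1·-1 + 4·1.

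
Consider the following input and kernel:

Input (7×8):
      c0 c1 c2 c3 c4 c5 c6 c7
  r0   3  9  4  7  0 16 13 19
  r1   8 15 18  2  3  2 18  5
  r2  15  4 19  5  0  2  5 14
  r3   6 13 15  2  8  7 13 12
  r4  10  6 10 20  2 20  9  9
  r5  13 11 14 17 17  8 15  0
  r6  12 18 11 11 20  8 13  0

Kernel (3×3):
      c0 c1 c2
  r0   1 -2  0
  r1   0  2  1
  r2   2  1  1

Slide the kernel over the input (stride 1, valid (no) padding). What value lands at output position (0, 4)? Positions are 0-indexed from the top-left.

The receptive field on the input at this output position is [0 16 13 / 3 2 18 / 0 2 5]. Elementwise product with the kernel and sum: 0·1 + 16·-2 + 2·2 + 18·1 + 0·2 + 2·1 + 5·1.

-3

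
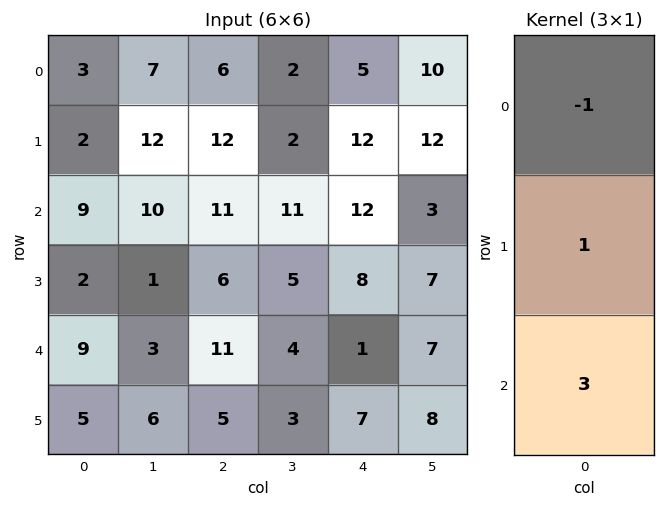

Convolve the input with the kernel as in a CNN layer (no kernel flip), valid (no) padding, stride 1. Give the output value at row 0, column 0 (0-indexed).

26

The receptive field on the input at this output position is [3 / 2 / 9]. Elementwise product with the kernel and sum: 3·-1 + 2·1 + 9·3.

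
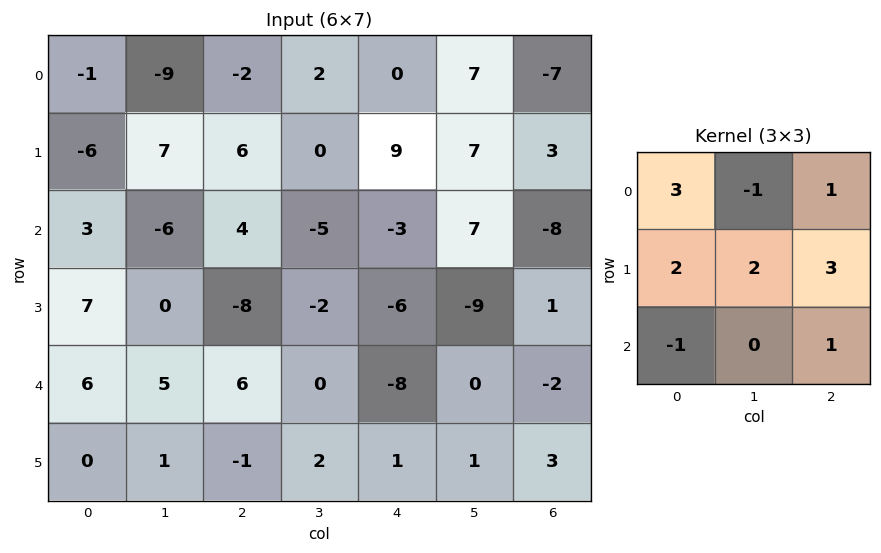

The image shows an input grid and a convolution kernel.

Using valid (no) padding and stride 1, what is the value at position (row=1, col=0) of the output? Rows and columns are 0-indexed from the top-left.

The receptive field on the input at this output position is [-6 7 6 / 3 -6 4 / 7 0 -8]. Elementwise product with the kernel and sum: -6·3 + 7·-1 + 6·1 + 3·2 + -6·2 + 4·3 + 7·-1 + -8·1.

-28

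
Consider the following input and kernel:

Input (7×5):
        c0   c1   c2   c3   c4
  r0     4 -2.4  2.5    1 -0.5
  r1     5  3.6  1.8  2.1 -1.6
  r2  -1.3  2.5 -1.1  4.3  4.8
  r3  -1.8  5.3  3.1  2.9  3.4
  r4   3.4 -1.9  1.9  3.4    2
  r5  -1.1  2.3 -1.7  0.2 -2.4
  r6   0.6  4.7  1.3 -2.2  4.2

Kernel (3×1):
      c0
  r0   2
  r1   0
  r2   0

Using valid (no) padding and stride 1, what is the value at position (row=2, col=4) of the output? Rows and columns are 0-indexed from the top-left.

The receptive field on the input at this output position is [4.8 / 3.4 / 2]. Elementwise product with the kernel and sum: 4.8·2.

9.6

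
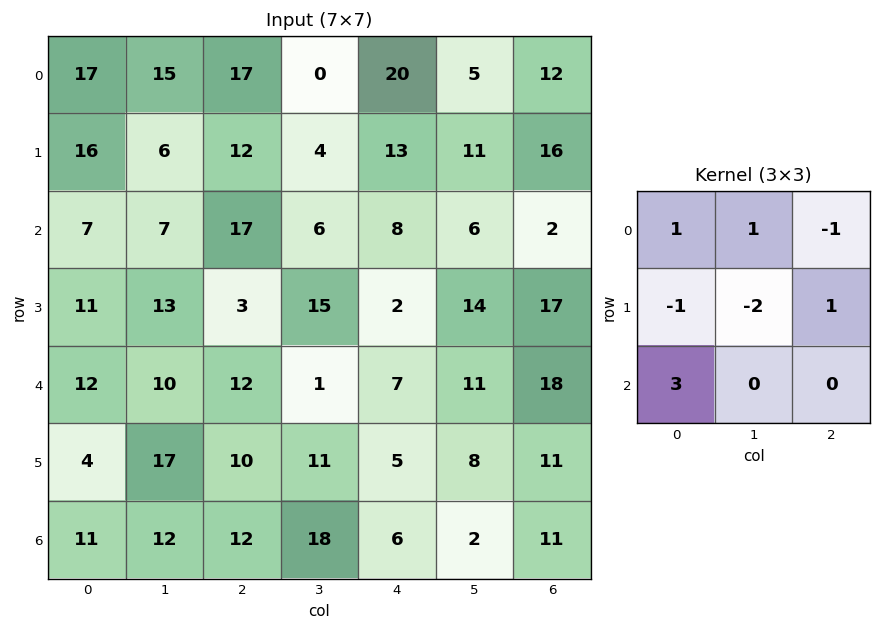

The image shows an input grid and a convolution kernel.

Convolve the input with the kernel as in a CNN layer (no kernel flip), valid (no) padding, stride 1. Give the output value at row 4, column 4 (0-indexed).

The receptive field on the input at this output position is [7 11 18 / 5 8 11 / 6 2 11]. Elementwise product with the kernel and sum: 7·1 + 11·1 + 18·-1 + 5·-1 + 8·-2 + 11·1 + 6·3.

8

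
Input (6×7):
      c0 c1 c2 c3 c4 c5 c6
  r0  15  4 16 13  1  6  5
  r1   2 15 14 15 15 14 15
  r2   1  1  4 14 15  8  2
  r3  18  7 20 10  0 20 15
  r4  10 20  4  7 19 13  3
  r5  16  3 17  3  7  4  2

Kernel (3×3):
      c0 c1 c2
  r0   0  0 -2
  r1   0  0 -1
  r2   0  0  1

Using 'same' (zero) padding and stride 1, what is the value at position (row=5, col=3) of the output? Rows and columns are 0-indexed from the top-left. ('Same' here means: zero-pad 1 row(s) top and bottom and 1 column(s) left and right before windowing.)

The receptive field on the zero-padded input at this output position is [4 7 19 / 17 3 7 / 0 0 0]. Elementwise product with the kernel and sum: 19·-2 + 7·-1 + 0·1.

-45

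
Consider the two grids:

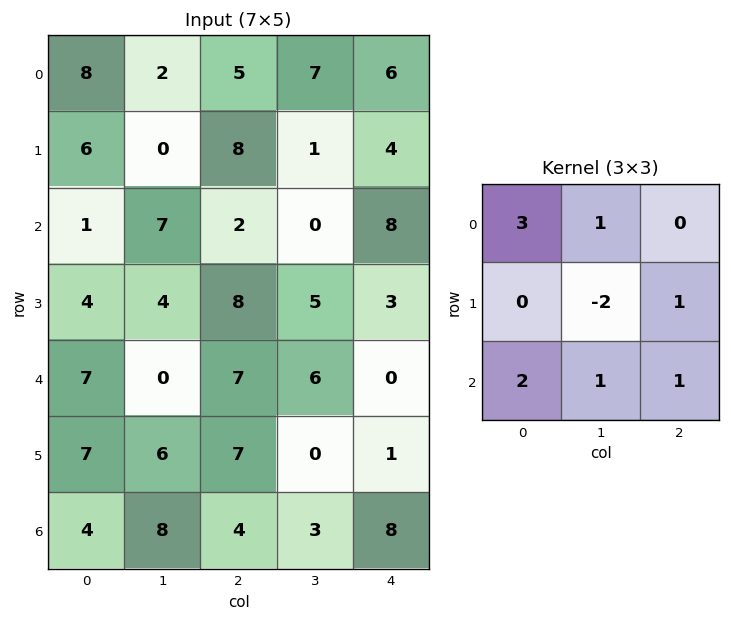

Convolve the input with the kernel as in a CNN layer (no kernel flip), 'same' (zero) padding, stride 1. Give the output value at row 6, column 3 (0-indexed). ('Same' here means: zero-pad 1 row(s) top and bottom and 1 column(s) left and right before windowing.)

The receptive field on the zero-padded input at this output position is [7 0 1 / 4 3 8 / 0 0 0]. Elementwise product with the kernel and sum: 7·3 + 0·1 + 3·-2 + 8·1 + 0·2 + 0·1 + 0·1.

23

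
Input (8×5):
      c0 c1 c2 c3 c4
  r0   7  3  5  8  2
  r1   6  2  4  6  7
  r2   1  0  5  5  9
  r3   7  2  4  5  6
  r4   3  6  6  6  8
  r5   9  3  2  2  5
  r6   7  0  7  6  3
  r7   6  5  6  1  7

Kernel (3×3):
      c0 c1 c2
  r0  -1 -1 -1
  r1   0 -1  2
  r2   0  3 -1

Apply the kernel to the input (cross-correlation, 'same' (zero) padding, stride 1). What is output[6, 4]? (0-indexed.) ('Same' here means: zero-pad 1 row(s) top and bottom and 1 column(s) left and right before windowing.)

The receptive field on the zero-padded input at this output position is [2 5 0 / 6 3 0 / 1 7 0]. Elementwise product with the kernel and sum: 2·-1 + 5·-1 + 0·-1 + 3·-1 + 0·2 + 7·3 + 0·-1.

11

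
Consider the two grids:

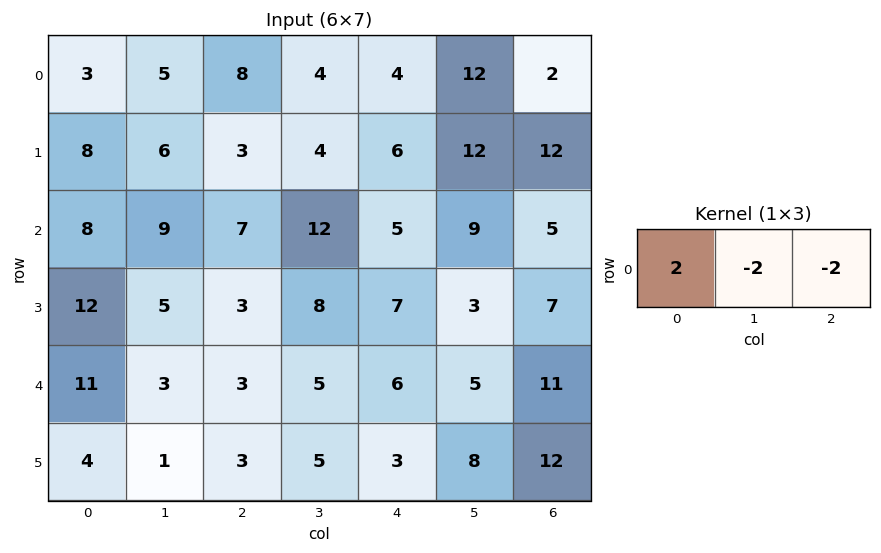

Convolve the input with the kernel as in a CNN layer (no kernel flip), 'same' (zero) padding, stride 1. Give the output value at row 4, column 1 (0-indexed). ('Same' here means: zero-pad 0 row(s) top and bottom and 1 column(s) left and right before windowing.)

The receptive field on the zero-padded input at this output position is [11 3 3]. Elementwise product with the kernel and sum: 11·2 + 3·-2 + 3·-2.

10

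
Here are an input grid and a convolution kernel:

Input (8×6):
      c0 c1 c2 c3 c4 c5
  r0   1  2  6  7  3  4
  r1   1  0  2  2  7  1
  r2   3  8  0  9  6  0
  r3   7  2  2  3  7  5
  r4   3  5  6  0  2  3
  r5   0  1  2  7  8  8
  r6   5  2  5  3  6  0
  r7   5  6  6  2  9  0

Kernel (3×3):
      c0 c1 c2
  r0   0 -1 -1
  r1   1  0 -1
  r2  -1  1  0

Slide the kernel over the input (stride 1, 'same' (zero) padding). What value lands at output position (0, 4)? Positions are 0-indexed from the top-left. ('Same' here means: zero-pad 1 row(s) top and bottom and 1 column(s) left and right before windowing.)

The receptive field on the zero-padded input at this output position is [0 0 0 / 7 3 4 / 2 7 1]. Elementwise product with the kernel and sum: 0·-1 + 0·-1 + 7·1 + 4·-1 + 2·-1 + 7·1.

8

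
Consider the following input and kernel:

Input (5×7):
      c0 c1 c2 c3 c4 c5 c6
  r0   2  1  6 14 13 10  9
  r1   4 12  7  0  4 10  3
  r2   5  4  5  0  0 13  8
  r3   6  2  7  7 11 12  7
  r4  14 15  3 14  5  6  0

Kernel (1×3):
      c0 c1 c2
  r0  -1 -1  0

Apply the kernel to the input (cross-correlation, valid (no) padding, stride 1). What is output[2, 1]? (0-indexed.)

-9

The receptive field on the input at this output position is [4 5 0]. Elementwise product with the kernel and sum: 4·-1 + 5·-1.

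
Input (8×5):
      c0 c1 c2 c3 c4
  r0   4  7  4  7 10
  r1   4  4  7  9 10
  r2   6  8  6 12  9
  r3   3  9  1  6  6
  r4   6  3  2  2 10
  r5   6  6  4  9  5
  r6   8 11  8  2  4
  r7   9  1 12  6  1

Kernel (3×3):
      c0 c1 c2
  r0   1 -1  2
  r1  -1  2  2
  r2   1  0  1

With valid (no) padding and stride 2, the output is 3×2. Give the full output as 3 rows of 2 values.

Output[0,0]: The receptive field on the input at this output position is [4 7 4 / 4 4 7 / 6 8 6]. Elementwise product with the kernel and sum: 4·1 + 7·-1 + 4·2 + 4·-1 + 4·2 + 7·2 + 6·1 + 6·1.

35 63
35 47
37 56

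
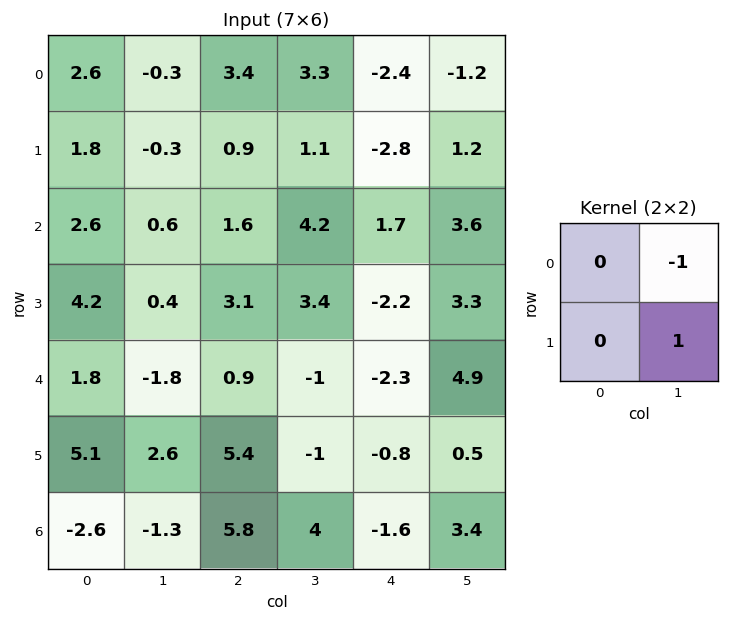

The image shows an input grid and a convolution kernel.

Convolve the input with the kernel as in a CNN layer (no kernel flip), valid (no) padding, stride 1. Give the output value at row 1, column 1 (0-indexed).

0.7

The receptive field on the input at this output position is [-0.3 0.9 / 0.6 1.6]. Elementwise product with the kernel and sum: 0.9·-1 + 1.6·1.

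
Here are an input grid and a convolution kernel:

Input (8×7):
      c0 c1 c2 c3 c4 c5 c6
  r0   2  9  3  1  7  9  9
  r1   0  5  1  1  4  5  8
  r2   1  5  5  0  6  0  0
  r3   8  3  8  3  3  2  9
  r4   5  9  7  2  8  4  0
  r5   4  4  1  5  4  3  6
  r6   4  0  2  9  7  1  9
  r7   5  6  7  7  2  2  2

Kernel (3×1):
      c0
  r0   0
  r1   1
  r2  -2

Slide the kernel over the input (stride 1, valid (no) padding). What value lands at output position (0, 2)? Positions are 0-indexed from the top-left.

-9

The receptive field on the input at this output position is [3 / 1 / 5]. Elementwise product with the kernel and sum: 1·1 + 5·-2.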